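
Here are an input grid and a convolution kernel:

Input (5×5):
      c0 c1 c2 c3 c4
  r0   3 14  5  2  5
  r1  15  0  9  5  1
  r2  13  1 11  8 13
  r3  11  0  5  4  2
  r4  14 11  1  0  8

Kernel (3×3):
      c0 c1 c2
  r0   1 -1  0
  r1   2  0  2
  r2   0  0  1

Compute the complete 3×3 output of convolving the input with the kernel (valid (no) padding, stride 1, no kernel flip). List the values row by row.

48 27 36
68 13 54
45 -2 25

Output[0,0]: The receptive field on the input at this output position is [3 14 5 / 15 0 9 / 13 1 11]. Elementwise product with the kernel and sum: 3·1 + 14·-1 + 15·2 + 9·2 + 11·1.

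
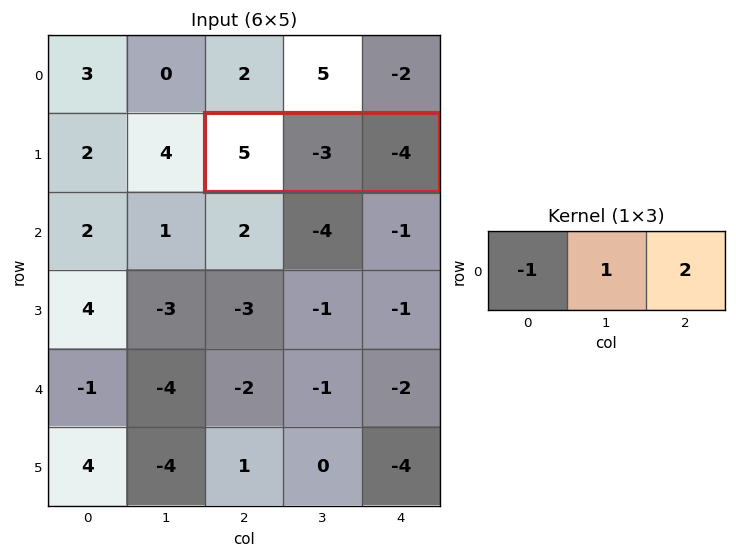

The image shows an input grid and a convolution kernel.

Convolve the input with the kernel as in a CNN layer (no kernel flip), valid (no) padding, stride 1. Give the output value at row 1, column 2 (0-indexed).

-16

The receptive field on the input at this output position is [5 -3 -4]. Elementwise product with the kernel and sum: 5·-1 + -3·1 + -4·2.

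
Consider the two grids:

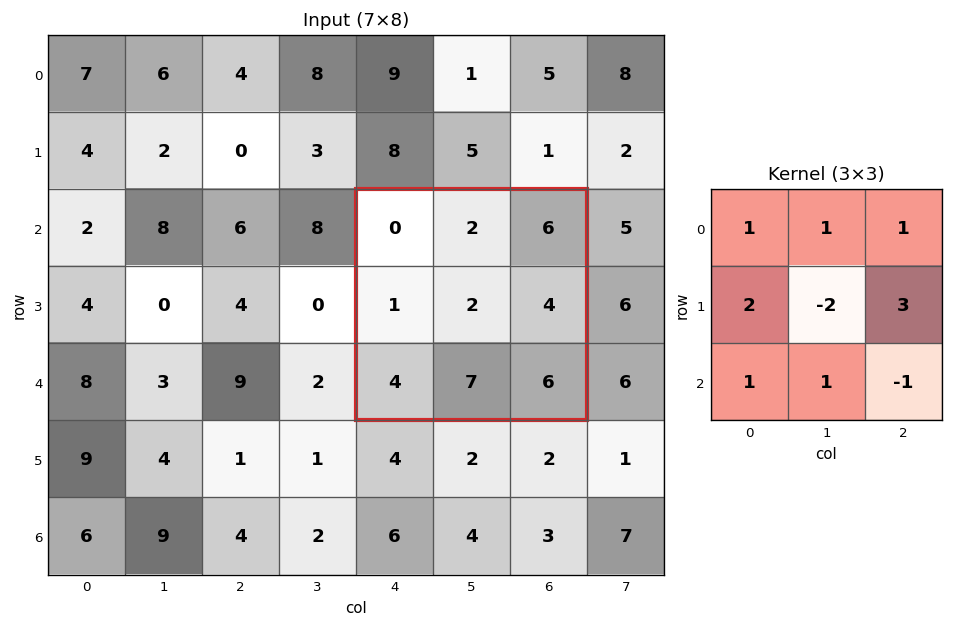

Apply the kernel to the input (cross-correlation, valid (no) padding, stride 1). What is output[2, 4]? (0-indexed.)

23

The receptive field on the input at this output position is [0 2 6 / 1 2 4 / 4 7 6]. Elementwise product with the kernel and sum: 0·1 + 2·1 + 6·1 + 1·2 + 2·-2 + 4·3 + 4·1 + 7·1 + 6·-1.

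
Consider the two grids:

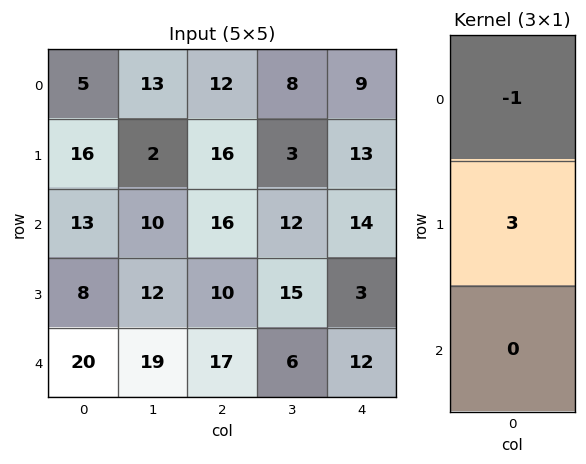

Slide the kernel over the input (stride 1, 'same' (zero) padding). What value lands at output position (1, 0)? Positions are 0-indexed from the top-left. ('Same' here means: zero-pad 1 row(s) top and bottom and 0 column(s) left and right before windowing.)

43

The receptive field on the zero-padded input at this output position is [5 / 16 / 13]. Elementwise product with the kernel and sum: 5·-1 + 16·3.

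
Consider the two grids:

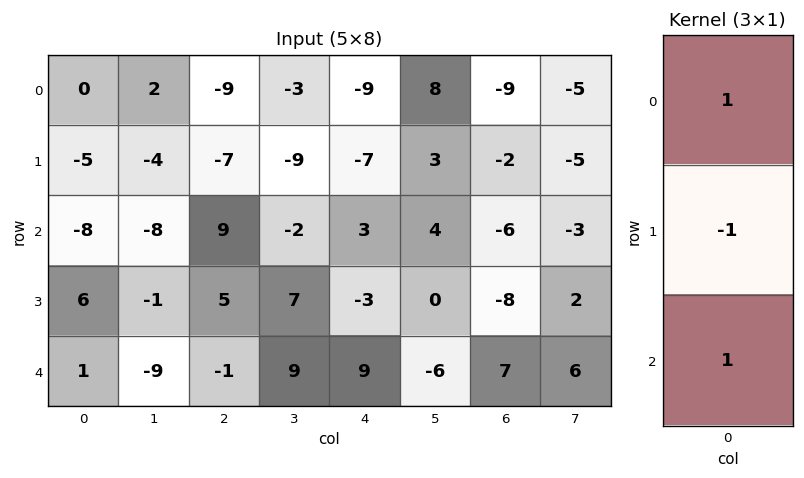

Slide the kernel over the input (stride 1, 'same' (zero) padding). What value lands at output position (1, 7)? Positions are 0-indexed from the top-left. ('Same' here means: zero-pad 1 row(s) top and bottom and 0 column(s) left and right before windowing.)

The receptive field on the zero-padded input at this output position is [-5 / -5 / -3]. Elementwise product with the kernel and sum: -5·1 + -5·-1 + -3·1.

-3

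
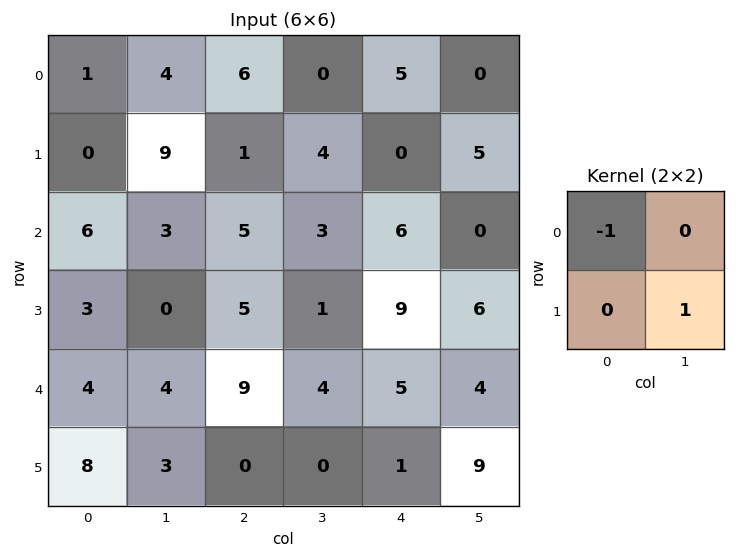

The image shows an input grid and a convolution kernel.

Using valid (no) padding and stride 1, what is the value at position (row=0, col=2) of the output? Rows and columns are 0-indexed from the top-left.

-2

The receptive field on the input at this output position is [6 0 / 1 4]. Elementwise product with the kernel and sum: 6·-1 + 4·1.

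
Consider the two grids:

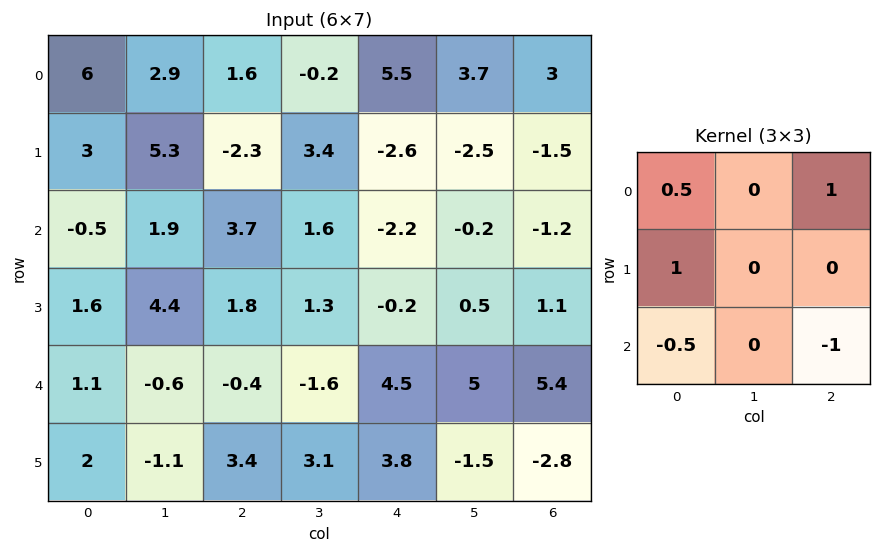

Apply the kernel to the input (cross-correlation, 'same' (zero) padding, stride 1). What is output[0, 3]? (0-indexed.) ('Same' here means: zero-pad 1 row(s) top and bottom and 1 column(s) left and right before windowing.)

5.35

The receptive field on the zero-padded input at this output position is [0 0 0 / 1.6 -0.2 5.5 / -2.3 3.4 -2.6]. Elementwise product with the kernel and sum: 0·0.5 + 0·1 + 1.6·1 + -2.3·-0.5 + -2.6·-1.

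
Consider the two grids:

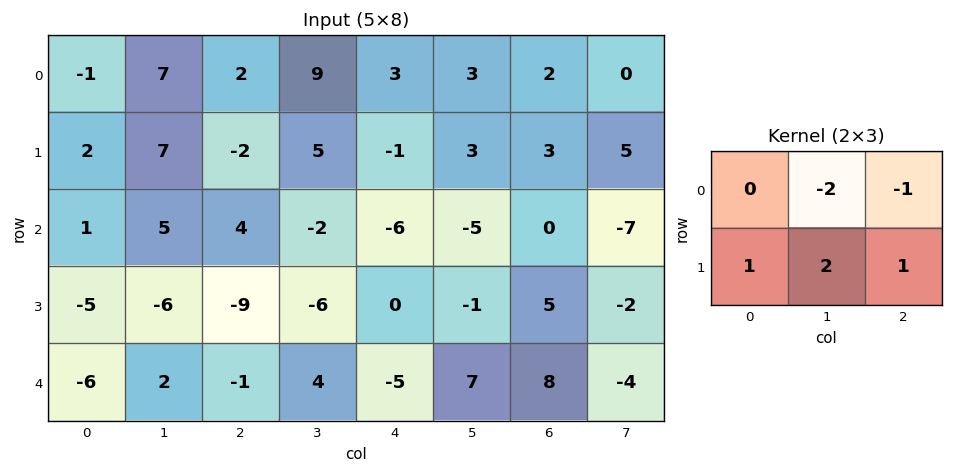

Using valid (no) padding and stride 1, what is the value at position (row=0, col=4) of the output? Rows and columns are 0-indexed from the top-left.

0

The receptive field on the input at this output position is [3 3 2 / -1 3 3]. Elementwise product with the kernel and sum: 3·-2 + 2·-1 + -1·1 + 3·2 + 3·1.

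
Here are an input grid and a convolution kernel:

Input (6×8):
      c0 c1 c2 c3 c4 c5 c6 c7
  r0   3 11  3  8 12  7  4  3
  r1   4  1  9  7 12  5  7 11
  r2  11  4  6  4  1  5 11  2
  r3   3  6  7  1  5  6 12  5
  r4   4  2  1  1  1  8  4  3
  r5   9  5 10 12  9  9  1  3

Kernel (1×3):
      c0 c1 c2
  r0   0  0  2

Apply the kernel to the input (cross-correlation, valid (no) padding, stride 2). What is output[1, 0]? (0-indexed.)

The receptive field on the input at this output position is [11 4 6]. Elementwise product with the kernel and sum: 6·2.

12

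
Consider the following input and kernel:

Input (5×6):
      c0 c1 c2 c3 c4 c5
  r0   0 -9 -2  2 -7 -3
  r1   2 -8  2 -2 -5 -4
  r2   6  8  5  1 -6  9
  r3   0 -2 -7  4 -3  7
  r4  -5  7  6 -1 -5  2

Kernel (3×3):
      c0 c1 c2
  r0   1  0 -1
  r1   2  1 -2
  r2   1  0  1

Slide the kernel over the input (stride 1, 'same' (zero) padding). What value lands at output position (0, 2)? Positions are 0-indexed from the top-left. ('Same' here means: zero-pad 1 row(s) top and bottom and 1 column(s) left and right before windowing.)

-34

The receptive field on the zero-padded input at this output position is [0 0 0 / -9 -2 2 / -8 2 -2]. Elementwise product with the kernel and sum: 0·1 + 0·-1 + -9·2 + -2·1 + 2·-2 + -8·1 + -2·1.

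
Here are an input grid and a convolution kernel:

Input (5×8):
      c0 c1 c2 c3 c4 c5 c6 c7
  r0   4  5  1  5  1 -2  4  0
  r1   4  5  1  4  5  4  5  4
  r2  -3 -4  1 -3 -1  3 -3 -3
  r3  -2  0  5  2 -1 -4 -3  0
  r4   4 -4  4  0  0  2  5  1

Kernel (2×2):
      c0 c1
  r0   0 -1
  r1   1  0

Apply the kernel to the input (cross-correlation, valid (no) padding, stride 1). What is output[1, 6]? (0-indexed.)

The receptive field on the input at this output position is [5 4 / -3 -3]. Elementwise product with the kernel and sum: 4·-1 + -3·1.

-7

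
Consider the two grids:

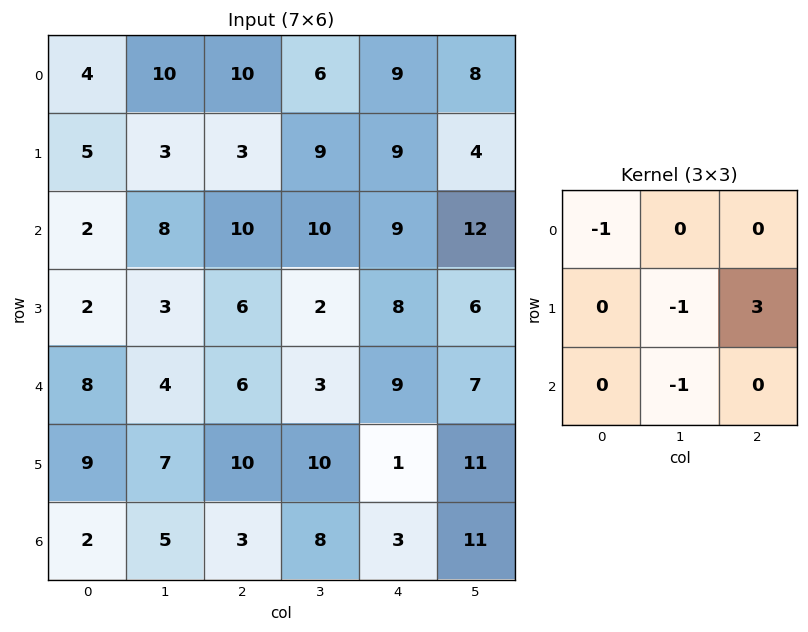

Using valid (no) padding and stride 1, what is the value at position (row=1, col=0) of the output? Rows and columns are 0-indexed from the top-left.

The receptive field on the input at this output position is [5 3 3 / 2 8 10 / 2 3 6]. Elementwise product with the kernel and sum: 5·-1 + 8·-1 + 10·3 + 3·-1.

14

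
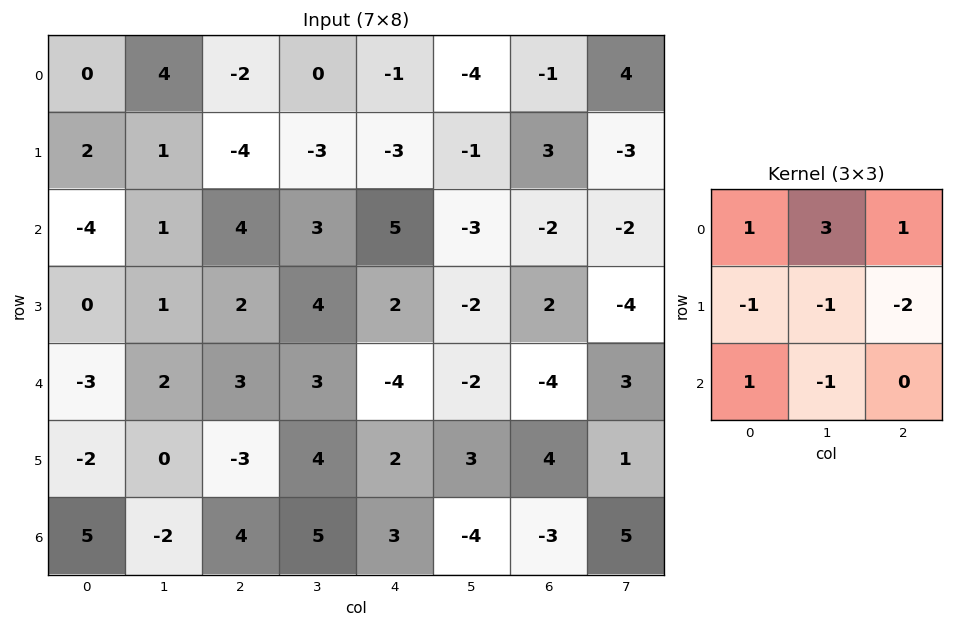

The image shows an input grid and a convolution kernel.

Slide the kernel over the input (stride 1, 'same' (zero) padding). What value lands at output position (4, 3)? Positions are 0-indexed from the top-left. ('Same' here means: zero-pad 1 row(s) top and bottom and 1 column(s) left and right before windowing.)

The receptive field on the zero-padded input at this output position is [2 4 2 / 3 3 -4 / -3 4 2]. Elementwise product with the kernel and sum: 2·1 + 4·3 + 2·1 + 3·-1 + 3·-1 + -4·-2 + -3·1 + 4·-1.

11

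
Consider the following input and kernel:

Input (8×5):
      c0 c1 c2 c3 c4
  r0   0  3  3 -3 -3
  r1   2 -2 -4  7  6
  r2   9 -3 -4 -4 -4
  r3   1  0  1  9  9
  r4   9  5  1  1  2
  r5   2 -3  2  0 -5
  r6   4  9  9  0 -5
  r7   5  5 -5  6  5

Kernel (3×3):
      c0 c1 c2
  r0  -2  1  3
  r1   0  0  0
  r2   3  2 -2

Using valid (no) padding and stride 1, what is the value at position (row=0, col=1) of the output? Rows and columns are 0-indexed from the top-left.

-21

The receptive field on the input at this output position is [3 3 -3 / -2 -4 7 / -3 -4 -4]. Elementwise product with the kernel and sum: 3·-2 + 3·1 + -3·3 + -3·3 + -4·2 + -4·-2.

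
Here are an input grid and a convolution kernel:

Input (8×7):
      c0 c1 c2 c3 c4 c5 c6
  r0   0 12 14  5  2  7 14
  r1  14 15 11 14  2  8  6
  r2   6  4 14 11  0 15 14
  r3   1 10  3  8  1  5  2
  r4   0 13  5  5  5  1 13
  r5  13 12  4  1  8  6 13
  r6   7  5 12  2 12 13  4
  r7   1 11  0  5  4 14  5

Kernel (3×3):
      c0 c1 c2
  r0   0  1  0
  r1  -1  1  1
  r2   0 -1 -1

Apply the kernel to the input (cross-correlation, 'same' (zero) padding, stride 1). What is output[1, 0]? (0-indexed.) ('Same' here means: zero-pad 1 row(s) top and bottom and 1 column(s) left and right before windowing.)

19

The receptive field on the zero-padded input at this output position is [0 0 12 / 0 14 15 / 0 6 4]. Elementwise product with the kernel and sum: 0·1 + 0·-1 + 14·1 + 15·1 + 6·-1 + 4·-1.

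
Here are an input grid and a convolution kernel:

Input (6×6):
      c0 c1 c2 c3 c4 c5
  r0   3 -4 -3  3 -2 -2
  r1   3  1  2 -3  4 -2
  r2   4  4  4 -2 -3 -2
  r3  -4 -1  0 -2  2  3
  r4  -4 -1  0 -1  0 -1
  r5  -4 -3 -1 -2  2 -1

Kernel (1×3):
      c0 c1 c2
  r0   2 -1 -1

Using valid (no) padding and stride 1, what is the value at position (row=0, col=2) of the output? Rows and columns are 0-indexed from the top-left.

The receptive field on the input at this output position is [-3 3 -2]. Elementwise product with the kernel and sum: -3·2 + 3·-1 + -2·-1.

-7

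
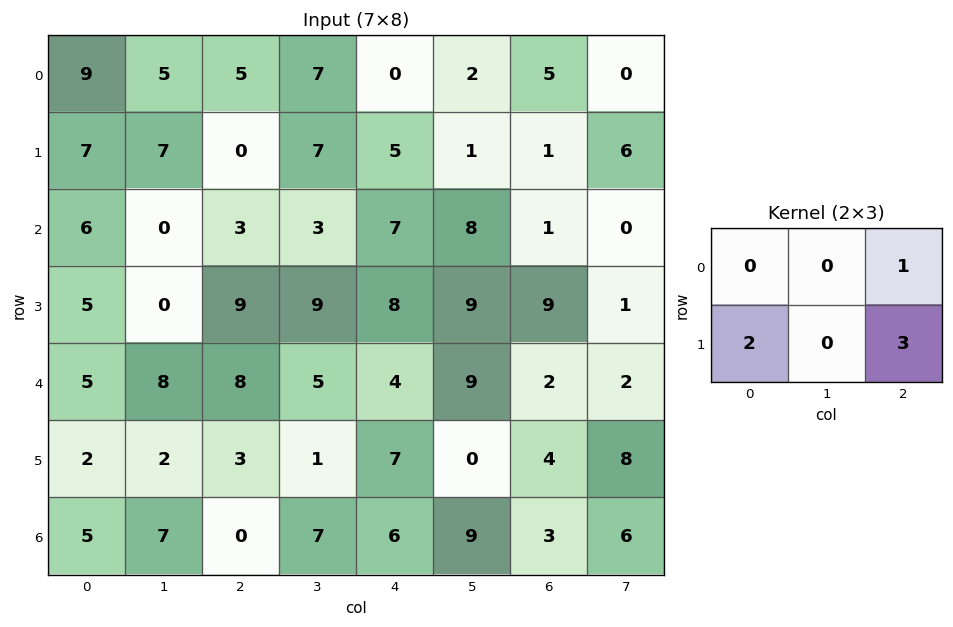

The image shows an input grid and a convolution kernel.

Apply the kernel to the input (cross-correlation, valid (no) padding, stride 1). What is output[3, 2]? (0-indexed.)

The receptive field on the input at this output position is [9 9 8 / 8 5 4]. Elementwise product with the kernel and sum: 8·1 + 8·2 + 4·3.

36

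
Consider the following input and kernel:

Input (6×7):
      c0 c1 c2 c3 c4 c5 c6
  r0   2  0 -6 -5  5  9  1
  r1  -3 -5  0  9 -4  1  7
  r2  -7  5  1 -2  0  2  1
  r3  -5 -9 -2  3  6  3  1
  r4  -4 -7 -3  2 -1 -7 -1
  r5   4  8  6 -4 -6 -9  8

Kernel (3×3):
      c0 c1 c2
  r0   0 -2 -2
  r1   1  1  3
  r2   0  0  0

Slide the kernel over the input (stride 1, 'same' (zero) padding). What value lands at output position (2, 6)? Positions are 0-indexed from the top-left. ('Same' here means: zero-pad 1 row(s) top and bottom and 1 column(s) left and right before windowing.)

The receptive field on the zero-padded input at this output position is [1 7 0 / 2 1 0 / 3 1 0]. Elementwise product with the kernel and sum: 7·-2 + 0·-2 + 2·1 + 1·1 + 0·3.

-11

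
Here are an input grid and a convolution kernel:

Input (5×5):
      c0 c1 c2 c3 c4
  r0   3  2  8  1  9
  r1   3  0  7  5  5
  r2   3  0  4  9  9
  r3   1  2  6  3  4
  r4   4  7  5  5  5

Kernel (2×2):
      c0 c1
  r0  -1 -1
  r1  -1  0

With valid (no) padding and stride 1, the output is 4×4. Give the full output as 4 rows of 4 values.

Output[0,0]: The receptive field on the input at this output position is [3 2 / 3 0]. Elementwise product with the kernel and sum: 3·-1 + 2·-1 + 3·-1.
Output[0,1]: The receptive field on the input at this output position is [2 8 / 0 7]. Elementwise product with the kernel and sum: 2·-1 + 8·-1 + 0·-1.

-8 -10 -16 -15
-6 -7 -16 -19
-4 -6 -19 -21
-7 -15 -14 -12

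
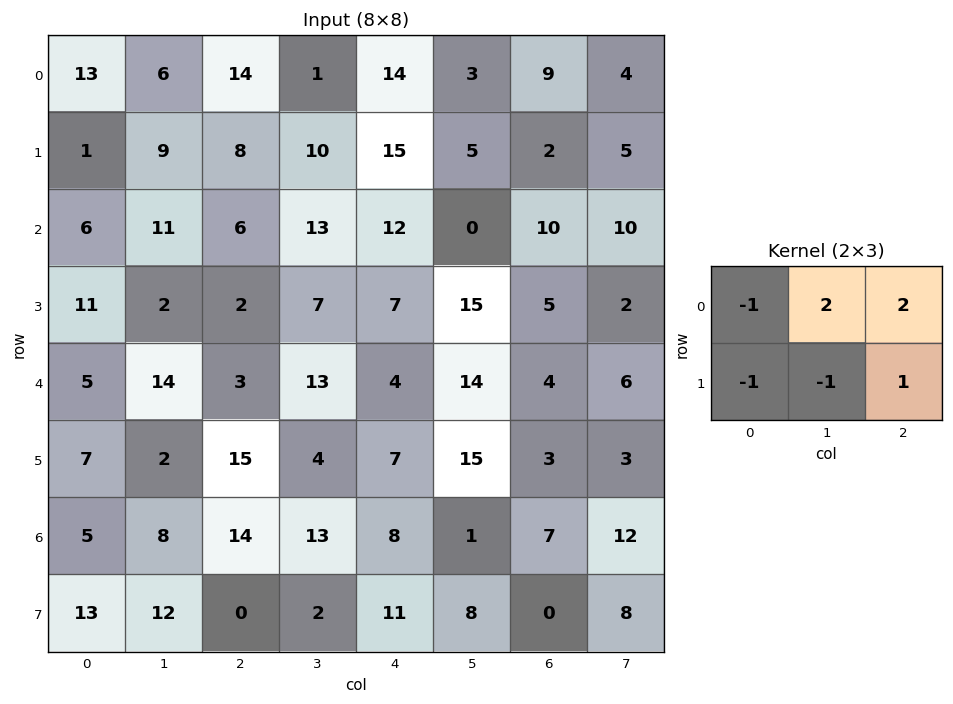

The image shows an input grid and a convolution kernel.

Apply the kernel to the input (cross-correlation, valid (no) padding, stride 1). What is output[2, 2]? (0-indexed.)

42

The receptive field on the input at this output position is [6 13 12 / 2 7 7]. Elementwise product with the kernel and sum: 6·-1 + 13·2 + 12·2 + 2·-1 + 7·-1 + 7·1.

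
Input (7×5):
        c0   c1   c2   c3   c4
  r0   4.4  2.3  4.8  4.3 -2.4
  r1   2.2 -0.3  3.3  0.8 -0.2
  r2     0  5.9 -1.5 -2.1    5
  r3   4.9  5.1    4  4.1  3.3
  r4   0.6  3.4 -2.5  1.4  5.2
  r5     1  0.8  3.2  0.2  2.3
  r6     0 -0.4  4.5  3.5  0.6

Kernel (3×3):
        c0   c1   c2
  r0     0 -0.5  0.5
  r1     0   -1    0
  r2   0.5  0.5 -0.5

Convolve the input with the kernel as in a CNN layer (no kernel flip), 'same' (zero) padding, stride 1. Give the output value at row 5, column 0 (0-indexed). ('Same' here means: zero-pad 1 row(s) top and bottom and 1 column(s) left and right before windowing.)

The receptive field on the zero-padded input at this output position is [0 0.6 3.4 / 0 1 0.8 / 0 0 -0.4]. Elementwise product with the kernel and sum: 0.6·-0.5 + 3.4·0.5 + 1·-1 + 0·0.5 + 0·0.5 + -0.4·-0.5.

0.6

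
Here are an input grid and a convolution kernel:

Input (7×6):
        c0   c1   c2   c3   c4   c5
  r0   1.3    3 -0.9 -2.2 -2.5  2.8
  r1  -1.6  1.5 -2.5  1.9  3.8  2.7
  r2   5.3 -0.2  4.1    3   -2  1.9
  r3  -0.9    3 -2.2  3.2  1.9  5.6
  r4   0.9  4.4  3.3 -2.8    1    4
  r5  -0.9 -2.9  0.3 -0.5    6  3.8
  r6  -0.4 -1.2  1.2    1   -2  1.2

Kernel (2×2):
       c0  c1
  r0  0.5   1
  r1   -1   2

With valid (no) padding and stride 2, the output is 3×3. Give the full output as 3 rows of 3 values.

8.25 3.65 3.15
9.35 13.65 10.2
-0.05 -2.45 6.1

Output[0,0]: The receptive field on the input at this output position is [1.3 3 / -1.6 1.5]. Elementwise product with the kernel and sum: 1.3·0.5 + 3·1 + -1.6·-1 + 1.5·2.
Output[0,1]: The receptive field on the input at this output position is [-0.9 -2.2 / -2.5 1.9]. Elementwise product with the kernel and sum: -0.9·0.5 + -2.2·1 + -2.5·-1 + 1.9·2.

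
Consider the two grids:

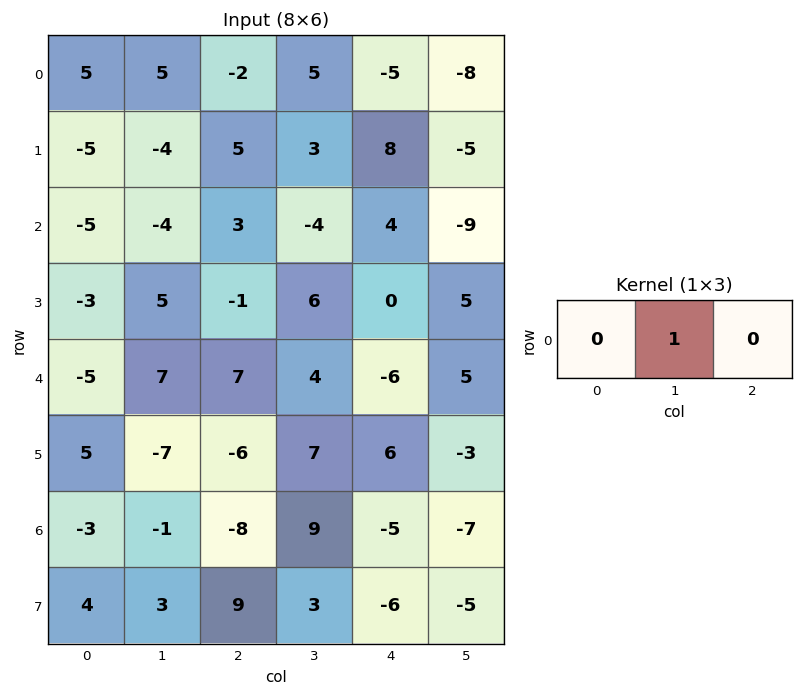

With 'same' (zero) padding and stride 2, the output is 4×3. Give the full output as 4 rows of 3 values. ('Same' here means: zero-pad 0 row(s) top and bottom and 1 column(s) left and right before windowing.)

Output[0,0]: The receptive field on the zero-padded input at this output position is [0 5 5]. Elementwise product with the kernel and sum: 5·1.
Output[0,1]: The receptive field on the zero-padded input at this output position is [5 -2 5]. Elementwise product with the kernel and sum: -2·1.

5 -2 -5
-5 3 4
-5 7 -6
-3 -8 -5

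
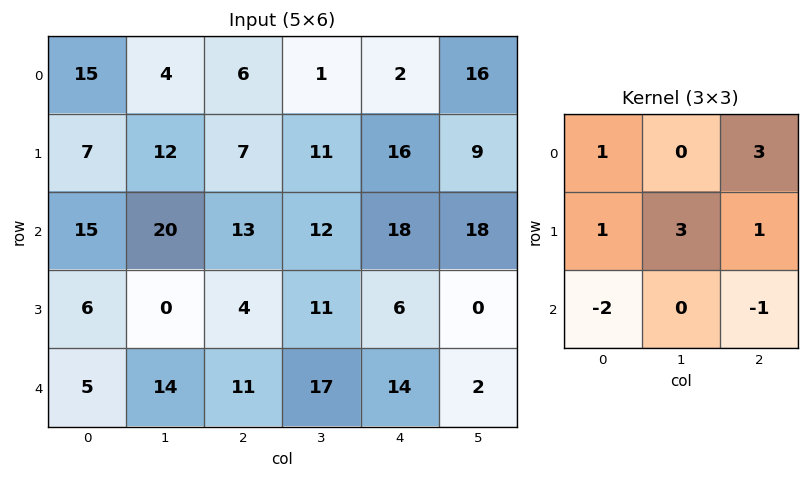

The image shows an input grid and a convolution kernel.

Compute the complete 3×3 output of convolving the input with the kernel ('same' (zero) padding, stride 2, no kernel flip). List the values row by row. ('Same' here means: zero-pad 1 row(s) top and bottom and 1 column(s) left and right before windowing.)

Output[0,0]: The receptive field on the zero-padded input at this output position is [0 0 0 / 0 15 4 / 0 7 12]. Elementwise product with the kernel and sum: 0·1 + 0·3 + 0·1 + 15·3 + 4·1 + 0·-2 + 12·-1.

37 -12 -8
101 105 100
29 97 72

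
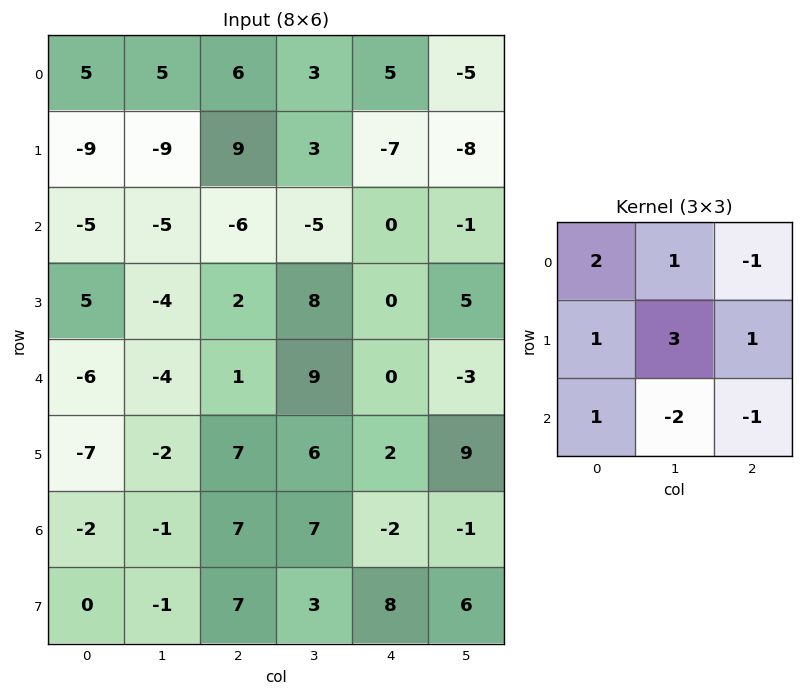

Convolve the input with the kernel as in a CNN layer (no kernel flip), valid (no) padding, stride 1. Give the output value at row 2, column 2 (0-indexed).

-8

The receptive field on the input at this output position is [-6 -5 0 / 2 8 0 / 1 9 0]. Elementwise product with the kernel and sum: -6·2 + -5·1 + 0·-1 + 2·1 + 8·3 + 0·1 + 1·1 + 9·-2 + 0·-1.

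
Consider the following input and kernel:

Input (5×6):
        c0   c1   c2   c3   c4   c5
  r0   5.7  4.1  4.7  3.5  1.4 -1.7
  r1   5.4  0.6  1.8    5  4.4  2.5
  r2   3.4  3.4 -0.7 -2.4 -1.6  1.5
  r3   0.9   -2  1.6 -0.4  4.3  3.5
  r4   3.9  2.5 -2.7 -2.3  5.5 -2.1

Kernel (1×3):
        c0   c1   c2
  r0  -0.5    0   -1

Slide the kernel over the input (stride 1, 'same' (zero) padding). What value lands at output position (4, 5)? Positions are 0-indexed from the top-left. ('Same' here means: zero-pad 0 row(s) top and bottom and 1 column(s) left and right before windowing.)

-2.75

The receptive field on the zero-padded input at this output position is [5.5 -2.1 0]. Elementwise product with the kernel and sum: 5.5·-0.5 + 0·-1.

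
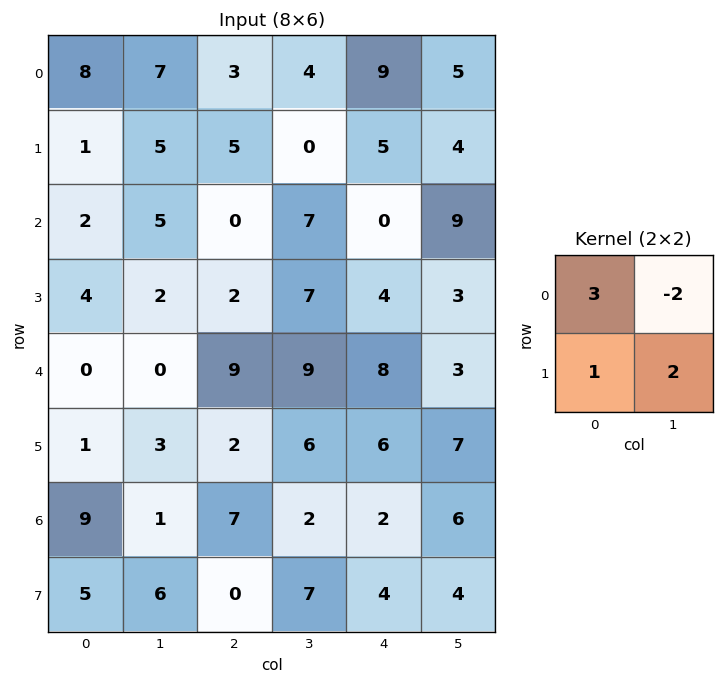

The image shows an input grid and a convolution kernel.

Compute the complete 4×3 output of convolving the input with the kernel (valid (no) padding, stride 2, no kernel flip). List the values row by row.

21 6 30
4 2 -8
7 23 38
42 31 6

Output[0,0]: The receptive field on the input at this output position is [8 7 / 1 5]. Elementwise product with the kernel and sum: 8·3 + 7·-2 + 1·1 + 5·2.
Output[0,1]: The receptive field on the input at this output position is [3 4 / 5 0]. Elementwise product with the kernel and sum: 3·3 + 4·-2 + 5·1 + 0·2.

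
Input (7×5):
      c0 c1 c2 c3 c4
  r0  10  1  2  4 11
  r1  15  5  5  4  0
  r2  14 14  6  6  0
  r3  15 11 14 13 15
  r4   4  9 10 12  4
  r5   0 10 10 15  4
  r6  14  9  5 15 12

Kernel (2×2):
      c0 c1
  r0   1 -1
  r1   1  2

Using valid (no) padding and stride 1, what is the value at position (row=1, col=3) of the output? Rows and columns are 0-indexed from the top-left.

10

The receptive field on the input at this output position is [4 0 / 6 0]. Elementwise product with the kernel and sum: 4·1 + 0·-1 + 6·1 + 0·2.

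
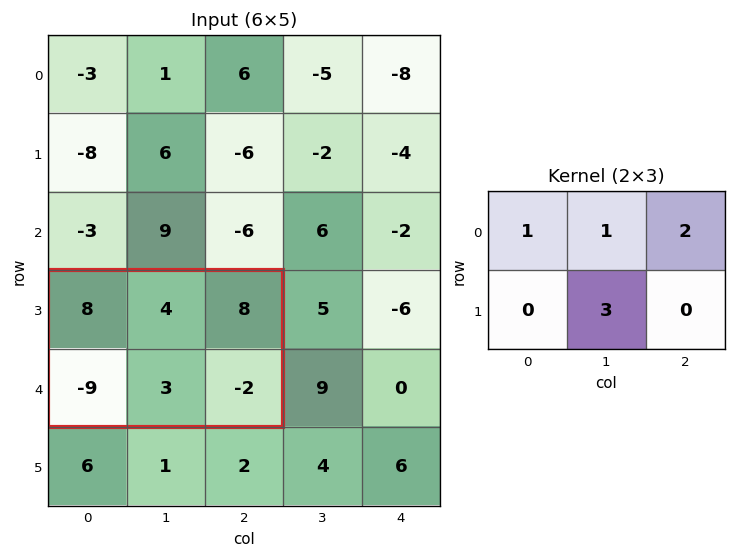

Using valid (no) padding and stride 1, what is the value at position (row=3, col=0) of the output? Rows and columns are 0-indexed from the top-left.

37

The receptive field on the input at this output position is [8 4 8 / -9 3 -2]. Elementwise product with the kernel and sum: 8·1 + 4·1 + 8·2 + 3·3.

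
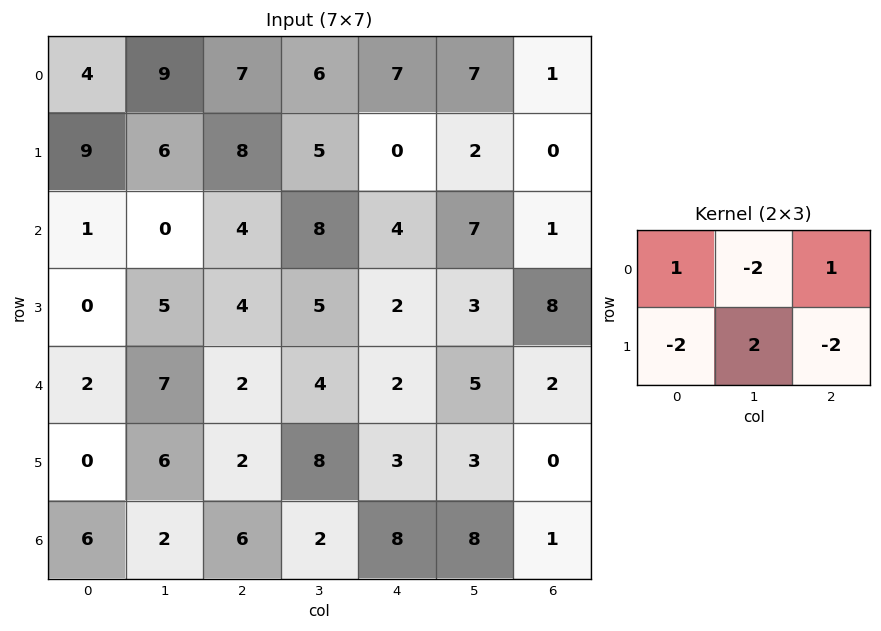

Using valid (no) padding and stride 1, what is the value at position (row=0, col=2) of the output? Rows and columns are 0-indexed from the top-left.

-4

The receptive field on the input at this output position is [7 6 7 / 8 5 0]. Elementwise product with the kernel and sum: 7·1 + 6·-2 + 7·1 + 8·-2 + 5·2 + 0·-2.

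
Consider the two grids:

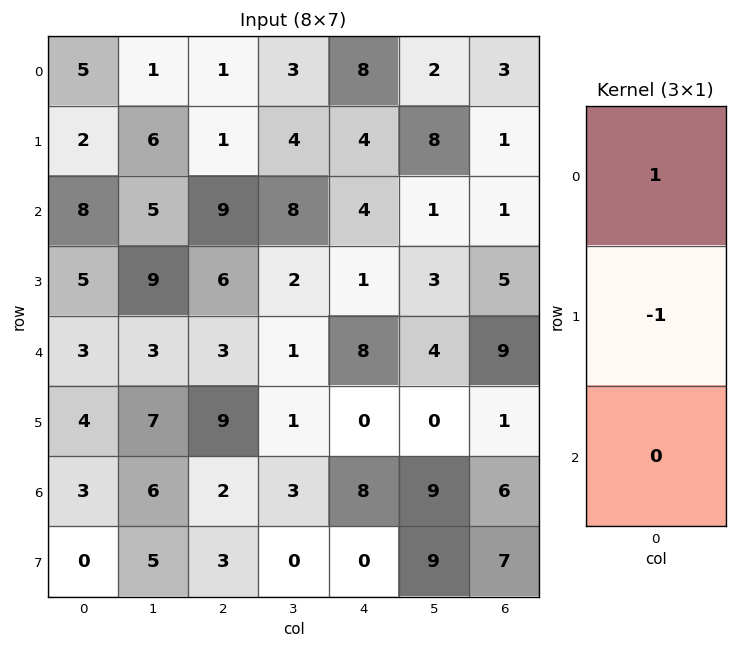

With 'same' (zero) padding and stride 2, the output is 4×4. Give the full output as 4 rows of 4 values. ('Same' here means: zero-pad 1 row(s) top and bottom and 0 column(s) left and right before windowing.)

-5 -1 -8 -3
-6 -8 0 0
2 3 -7 -4
1 7 -8 -5

Output[0,0]: The receptive field on the zero-padded input at this output position is [0 / 5 / 2]. Elementwise product with the kernel and sum: 0·1 + 5·-1.
Output[0,1]: The receptive field on the zero-padded input at this output position is [0 / 1 / 1]. Elementwise product with the kernel and sum: 0·1 + 1·-1.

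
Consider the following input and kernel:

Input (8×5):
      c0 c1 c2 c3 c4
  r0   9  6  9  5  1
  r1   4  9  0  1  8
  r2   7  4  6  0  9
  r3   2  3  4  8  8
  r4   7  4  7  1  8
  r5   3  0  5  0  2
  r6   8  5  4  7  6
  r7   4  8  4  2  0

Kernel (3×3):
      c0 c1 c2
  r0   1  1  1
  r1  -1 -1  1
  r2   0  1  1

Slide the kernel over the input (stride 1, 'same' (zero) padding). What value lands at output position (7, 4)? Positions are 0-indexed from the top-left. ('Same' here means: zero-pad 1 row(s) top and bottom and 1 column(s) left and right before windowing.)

11

The receptive field on the zero-padded input at this output position is [7 6 0 / 2 0 0 / 0 0 0]. Elementwise product with the kernel and sum: 7·1 + 6·1 + 0·1 + 2·-1 + 0·-1 + 0·1 + 0·1 + 0·1.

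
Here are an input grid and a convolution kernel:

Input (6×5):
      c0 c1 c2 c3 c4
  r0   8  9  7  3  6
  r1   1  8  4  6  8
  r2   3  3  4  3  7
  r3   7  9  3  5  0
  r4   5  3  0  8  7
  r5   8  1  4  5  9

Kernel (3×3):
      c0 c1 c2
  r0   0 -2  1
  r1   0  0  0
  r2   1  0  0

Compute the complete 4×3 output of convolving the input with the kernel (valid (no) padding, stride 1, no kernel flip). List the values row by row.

Output[0,0]: The receptive field on the input at this output position is [8 9 7 / 1 8 4 / 3 3 4]. Elementwise product with the kernel and sum: 9·-2 + 7·1 + 3·1.

-8 -8 4
-5 7 -1
3 -2 1
-7 0 -6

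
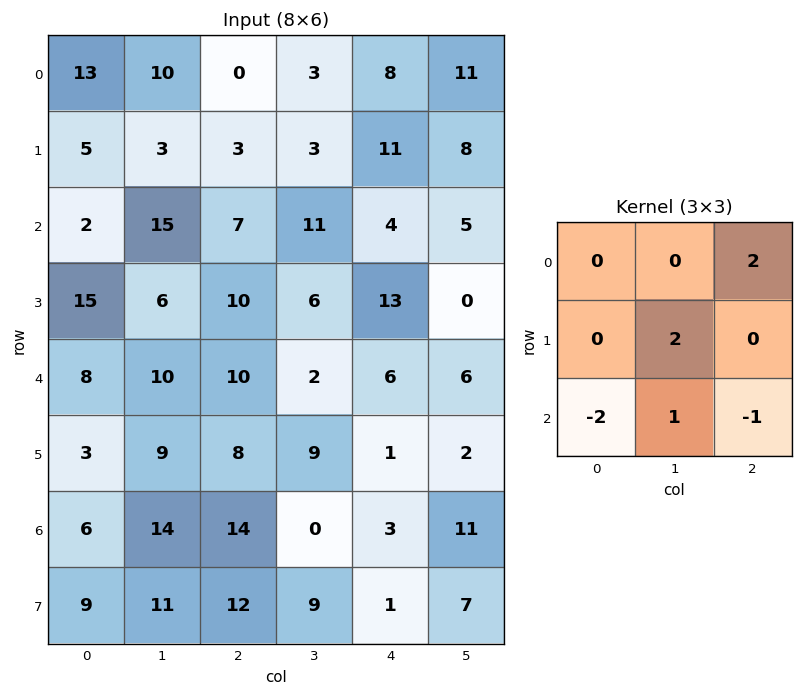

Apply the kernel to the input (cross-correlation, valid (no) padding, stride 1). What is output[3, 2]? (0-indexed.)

22

The receptive field on the input at this output position is [10 6 13 / 10 2 6 / 8 9 1]. Elementwise product with the kernel and sum: 13·2 + 2·2 + 8·-2 + 9·1 + 1·-1.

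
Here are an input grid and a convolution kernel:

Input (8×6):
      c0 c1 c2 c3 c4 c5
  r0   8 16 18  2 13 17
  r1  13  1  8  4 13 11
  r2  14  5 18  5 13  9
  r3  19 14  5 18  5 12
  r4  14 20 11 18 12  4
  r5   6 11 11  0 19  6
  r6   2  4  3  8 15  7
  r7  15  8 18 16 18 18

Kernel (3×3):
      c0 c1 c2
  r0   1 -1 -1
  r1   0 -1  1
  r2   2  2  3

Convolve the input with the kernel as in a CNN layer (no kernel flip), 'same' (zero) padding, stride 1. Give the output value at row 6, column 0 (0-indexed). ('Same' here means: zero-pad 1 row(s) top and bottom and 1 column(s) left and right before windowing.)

39

The receptive field on the zero-padded input at this output position is [0 6 11 / 0 2 4 / 0 15 8]. Elementwise product with the kernel and sum: 0·1 + 6·-1 + 11·-1 + 2·-1 + 4·1 + 0·2 + 15·2 + 8·3.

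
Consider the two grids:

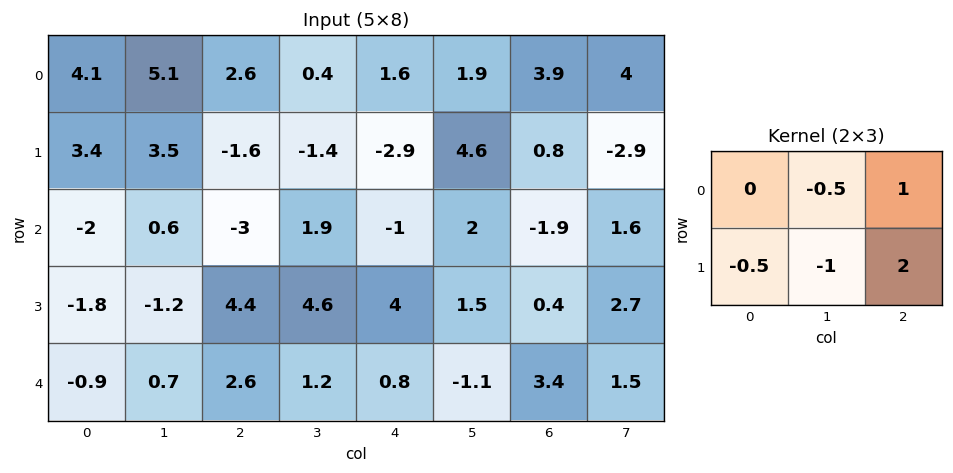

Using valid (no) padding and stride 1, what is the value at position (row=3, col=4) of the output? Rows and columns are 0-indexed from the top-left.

7.15

The receptive field on the input at this output position is [4 1.5 0.4 / 0.8 -1.1 3.4]. Elementwise product with the kernel and sum: 1.5·-0.5 + 0.4·1 + 0.8·-0.5 + -1.1·-1 + 3.4·2.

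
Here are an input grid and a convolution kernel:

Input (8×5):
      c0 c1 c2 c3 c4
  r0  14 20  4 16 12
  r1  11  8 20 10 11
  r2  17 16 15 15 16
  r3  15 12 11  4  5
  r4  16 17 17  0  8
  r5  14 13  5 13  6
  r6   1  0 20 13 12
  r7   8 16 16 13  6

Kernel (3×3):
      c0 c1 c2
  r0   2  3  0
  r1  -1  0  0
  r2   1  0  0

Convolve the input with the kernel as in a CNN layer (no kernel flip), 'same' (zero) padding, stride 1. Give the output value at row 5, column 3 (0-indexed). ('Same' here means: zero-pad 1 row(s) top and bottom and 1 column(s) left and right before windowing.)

49

The receptive field on the zero-padded input at this output position is [17 0 8 / 5 13 6 / 20 13 12]. Elementwise product with the kernel and sum: 17·2 + 0·3 + 5·-1 + 20·1.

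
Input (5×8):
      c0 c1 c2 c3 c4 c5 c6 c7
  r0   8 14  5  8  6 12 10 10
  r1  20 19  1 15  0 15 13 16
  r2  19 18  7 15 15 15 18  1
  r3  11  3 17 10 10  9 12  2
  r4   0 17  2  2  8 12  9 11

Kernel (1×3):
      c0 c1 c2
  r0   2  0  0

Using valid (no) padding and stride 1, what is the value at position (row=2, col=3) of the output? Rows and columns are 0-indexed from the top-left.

30

The receptive field on the input at this output position is [15 15 15]. Elementwise product with the kernel and sum: 15·2.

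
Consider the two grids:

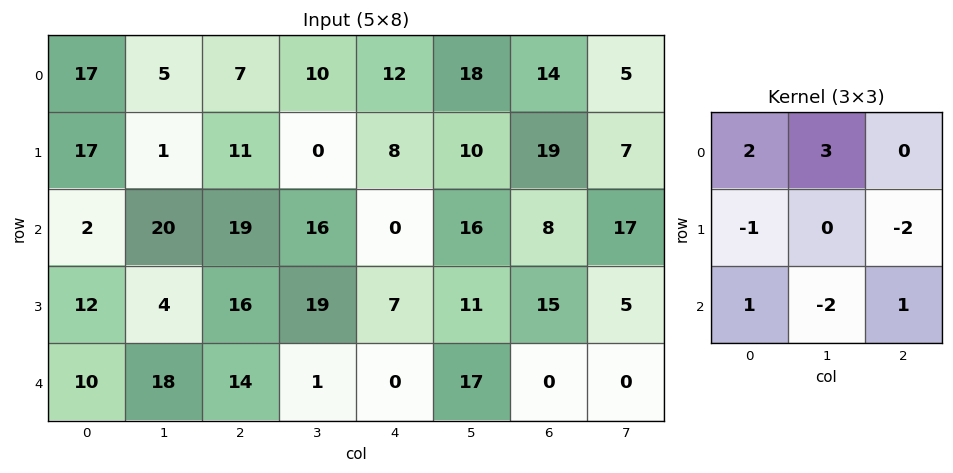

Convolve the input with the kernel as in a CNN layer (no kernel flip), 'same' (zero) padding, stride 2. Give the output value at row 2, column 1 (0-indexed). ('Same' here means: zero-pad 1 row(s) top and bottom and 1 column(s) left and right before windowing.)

36

The receptive field on the zero-padded input at this output position is [4 16 19 / 18 14 1 / 0 0 0]. Elementwise product with the kernel and sum: 4·2 + 16·3 + 18·-1 + 1·-2 + 0·1 + 0·-2 + 0·1.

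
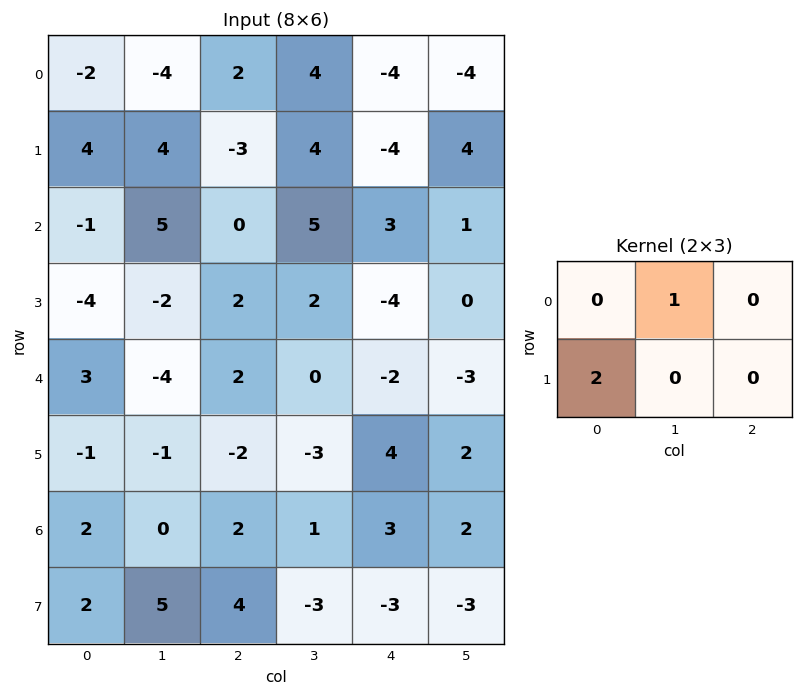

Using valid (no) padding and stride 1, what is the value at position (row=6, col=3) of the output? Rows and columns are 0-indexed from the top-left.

-3

The receptive field on the input at this output position is [1 3 2 / -3 -3 -3]. Elementwise product with the kernel and sum: 3·1 + -3·2.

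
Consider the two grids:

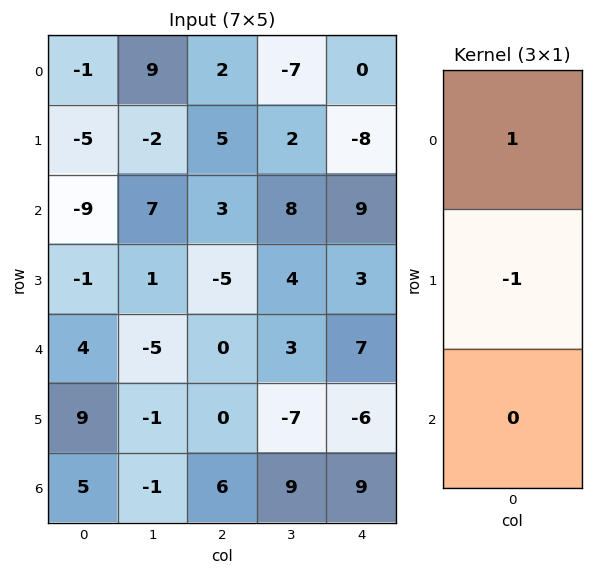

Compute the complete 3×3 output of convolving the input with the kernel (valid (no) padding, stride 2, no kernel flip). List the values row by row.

Output[0,0]: The receptive field on the input at this output position is [-1 / -5 / -9]. Elementwise product with the kernel and sum: -1·1 + -5·-1.

4 -3 8
-8 8 6
-5 0 13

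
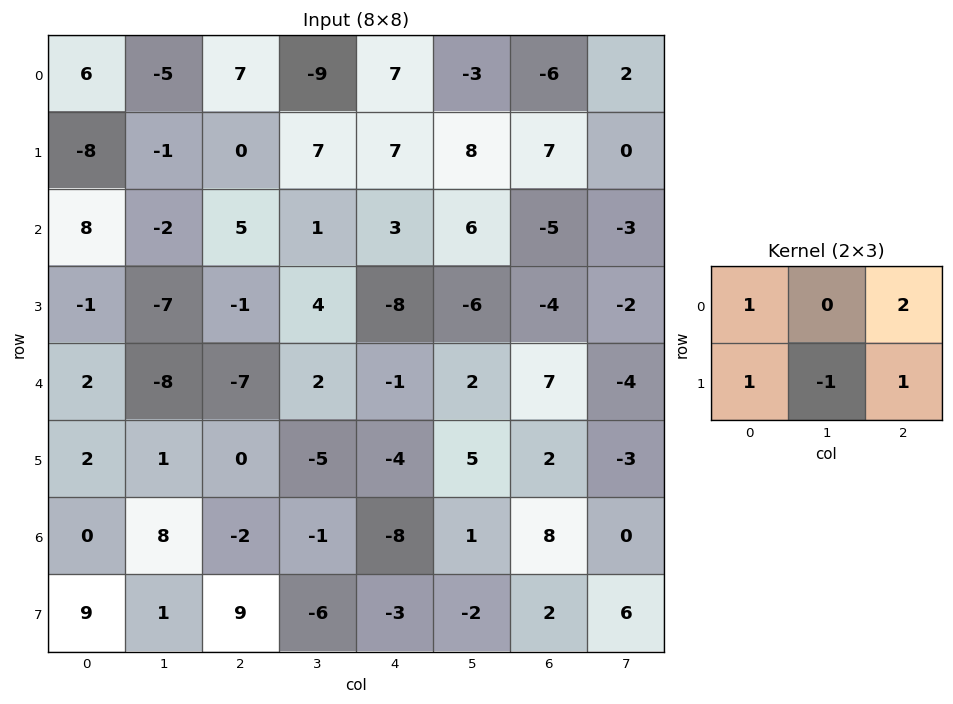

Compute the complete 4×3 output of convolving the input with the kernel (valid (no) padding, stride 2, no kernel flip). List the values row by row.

13 21 1
23 -2 -13
-11 -8 6
13 -6 9

Output[0,0]: The receptive field on the input at this output position is [6 -5 7 / -8 -1 0]. Elementwise product with the kernel and sum: 6·1 + 7·2 + -8·1 + -1·-1 + 0·1.
Output[0,1]: The receptive field on the input at this output position is [7 -9 7 / 0 7 7]. Elementwise product with the kernel and sum: 7·1 + 7·2 + 0·1 + 7·-1 + 7·1.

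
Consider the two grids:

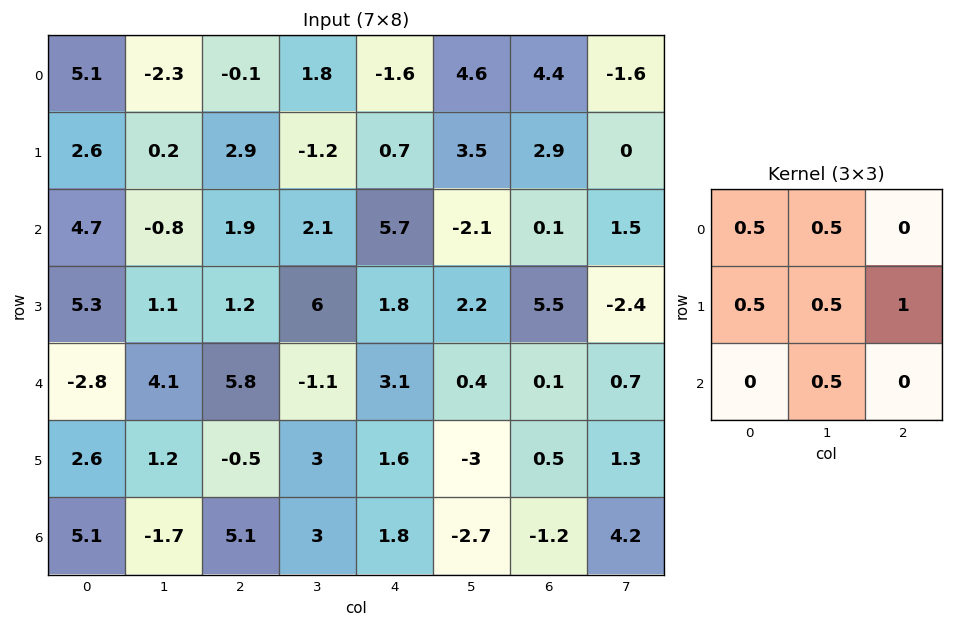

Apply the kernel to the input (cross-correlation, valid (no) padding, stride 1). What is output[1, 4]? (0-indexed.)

The receptive field on the input at this output position is [0.7 3.5 2.9 / 5.7 -2.1 0.1 / 1.8 2.2 5.5]. Elementwise product with the kernel and sum: 0.7·0.5 + 3.5·0.5 + 5.7·0.5 + -2.1·0.5 + 0.1·1 + 2.2·0.5.

5.1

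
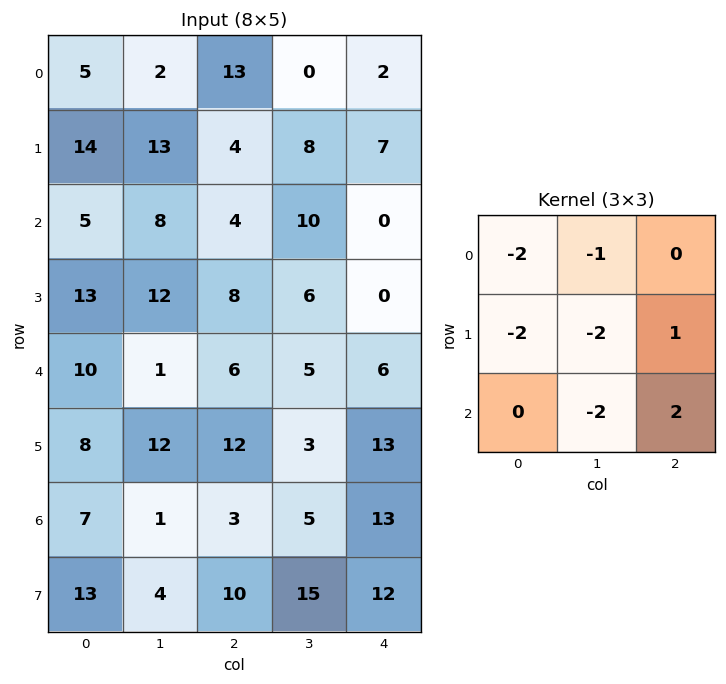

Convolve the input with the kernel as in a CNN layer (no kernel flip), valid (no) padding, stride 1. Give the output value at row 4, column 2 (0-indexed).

-18

The receptive field on the input at this output position is [6 5 6 / 12 3 13 / 3 5 13]. Elementwise product with the kernel and sum: 6·-2 + 5·-1 + 12·-2 + 3·-2 + 13·1 + 5·-2 + 13·2.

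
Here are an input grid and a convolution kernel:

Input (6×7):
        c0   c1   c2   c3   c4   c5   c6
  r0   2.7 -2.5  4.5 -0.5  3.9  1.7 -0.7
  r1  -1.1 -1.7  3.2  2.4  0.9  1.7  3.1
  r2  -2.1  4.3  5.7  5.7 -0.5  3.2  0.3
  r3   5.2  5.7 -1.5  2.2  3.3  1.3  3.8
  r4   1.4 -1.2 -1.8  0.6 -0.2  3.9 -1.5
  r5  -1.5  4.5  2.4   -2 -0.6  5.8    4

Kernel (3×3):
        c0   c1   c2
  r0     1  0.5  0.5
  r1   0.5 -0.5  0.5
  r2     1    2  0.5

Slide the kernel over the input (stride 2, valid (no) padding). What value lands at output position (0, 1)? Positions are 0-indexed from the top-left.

23.9

The receptive field on the input at this output position is [4.5 -0.5 3.9 / 3.2 2.4 0.9 / 5.7 5.7 -0.5]. Elementwise product with the kernel and sum: 4.5·1 + -0.5·0.5 + 3.9·0.5 + 3.2·0.5 + 2.4·-0.5 + 0.9·0.5 + 5.7·1 + 5.7·2 + -0.5·0.5.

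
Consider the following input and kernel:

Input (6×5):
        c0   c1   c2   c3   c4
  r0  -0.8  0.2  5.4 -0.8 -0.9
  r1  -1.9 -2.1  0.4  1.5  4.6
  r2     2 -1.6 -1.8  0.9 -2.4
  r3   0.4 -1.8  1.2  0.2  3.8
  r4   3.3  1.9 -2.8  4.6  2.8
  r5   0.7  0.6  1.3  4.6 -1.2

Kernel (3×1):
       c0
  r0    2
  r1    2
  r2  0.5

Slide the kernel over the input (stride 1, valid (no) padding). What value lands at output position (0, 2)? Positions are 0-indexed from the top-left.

The receptive field on the input at this output position is [5.4 / 0.4 / -1.8]. Elementwise product with the kernel and sum: 5.4·2 + 0.4·2 + -1.8·0.5.

10.7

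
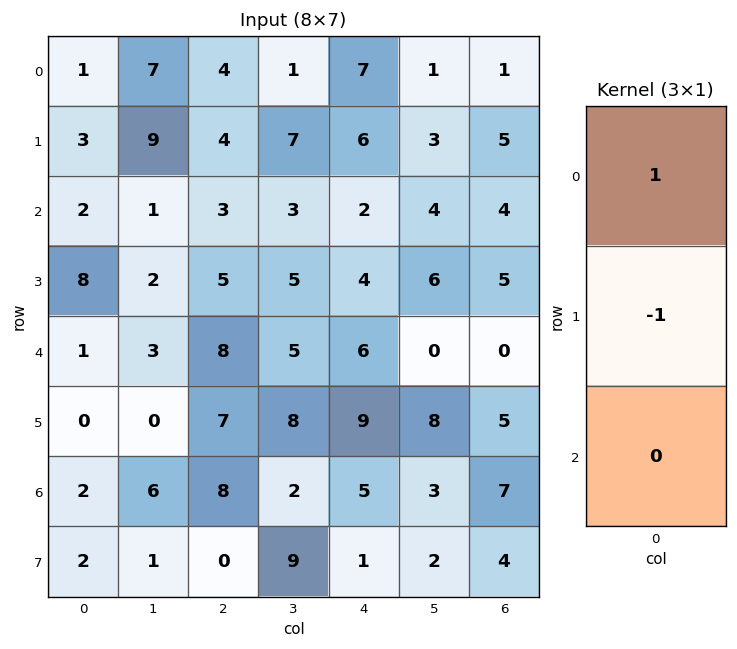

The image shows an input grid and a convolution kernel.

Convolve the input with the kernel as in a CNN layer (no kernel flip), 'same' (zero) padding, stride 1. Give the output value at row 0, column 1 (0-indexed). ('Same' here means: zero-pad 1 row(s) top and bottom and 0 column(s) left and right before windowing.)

The receptive field on the zero-padded input at this output position is [0 / 7 / 9]. Elementwise product with the kernel and sum: 0·1 + 7·-1.

-7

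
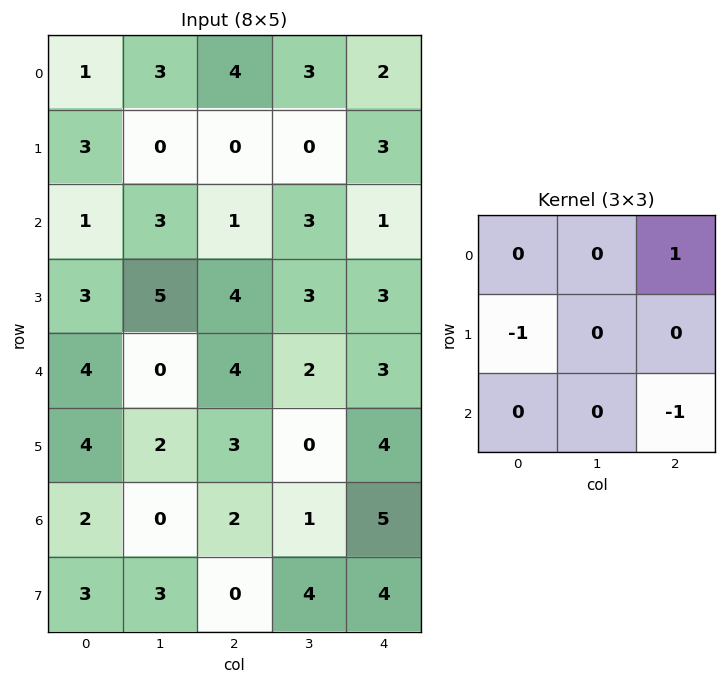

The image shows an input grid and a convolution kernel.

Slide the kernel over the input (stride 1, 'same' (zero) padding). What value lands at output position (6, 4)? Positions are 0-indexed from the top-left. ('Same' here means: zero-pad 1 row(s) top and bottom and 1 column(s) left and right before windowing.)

The receptive field on the zero-padded input at this output position is [0 4 0 / 1 5 0 / 4 4 0]. Elementwise product with the kernel and sum: 0·1 + 1·-1 + 0·-1.

-1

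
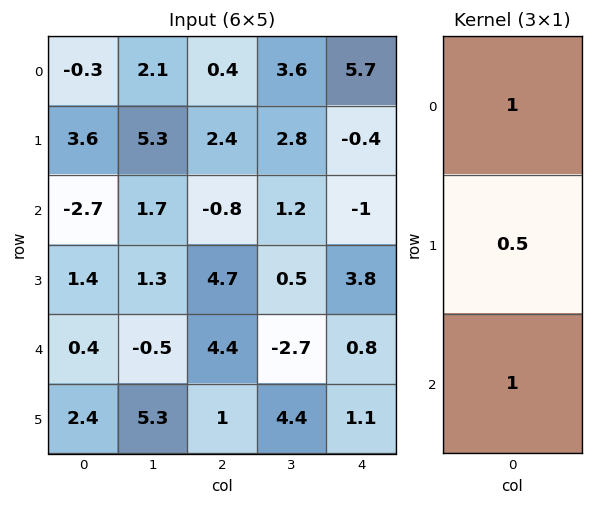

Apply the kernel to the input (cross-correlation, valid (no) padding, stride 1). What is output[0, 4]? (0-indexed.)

4.5

The receptive field on the input at this output position is [5.7 / -0.4 / -1]. Elementwise product with the kernel and sum: 5.7·1 + -0.4·0.5 + -1·1.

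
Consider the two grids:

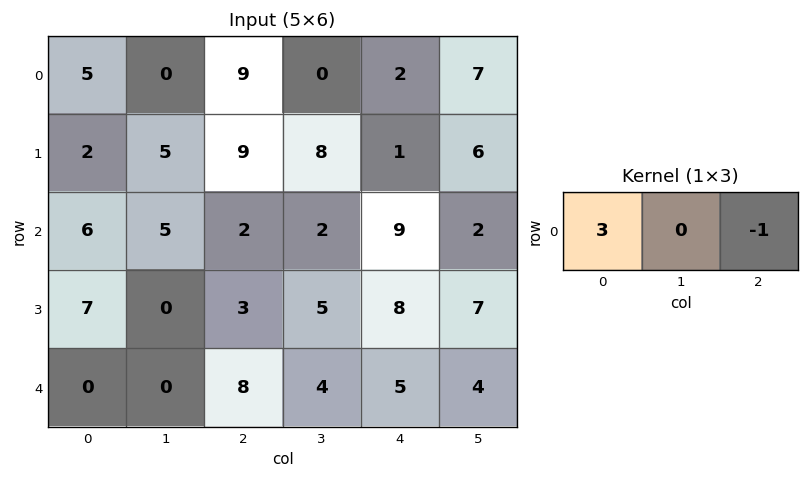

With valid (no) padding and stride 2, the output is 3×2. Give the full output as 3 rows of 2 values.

6 25
16 -3
-8 19

Output[0,0]: The receptive field on the input at this output position is [5 0 9]. Elementwise product with the kernel and sum: 5·3 + 9·-1.
Output[0,1]: The receptive field on the input at this output position is [9 0 2]. Elementwise product with the kernel and sum: 9·3 + 2·-1.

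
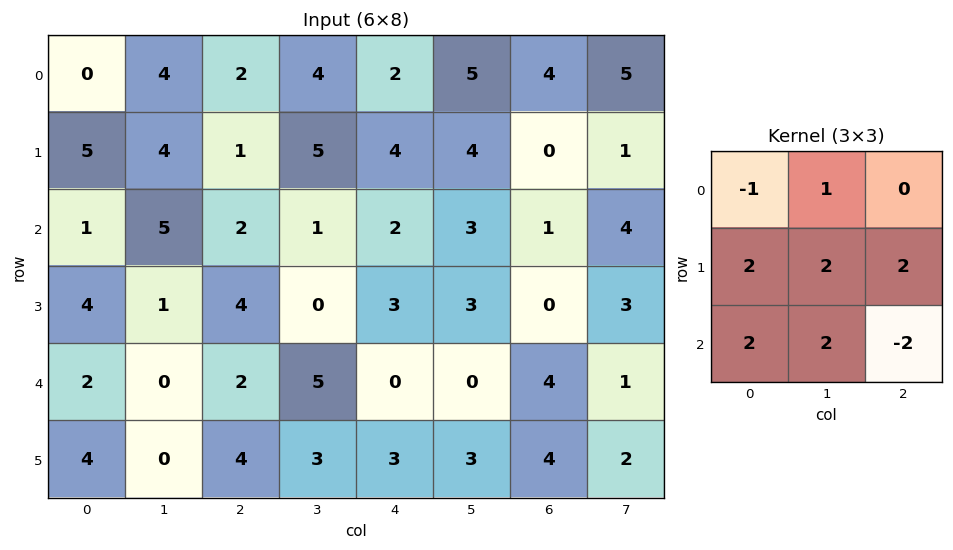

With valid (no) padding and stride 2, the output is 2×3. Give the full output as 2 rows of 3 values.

32 24 27
22 27 5

Output[0,0]: The receptive field on the input at this output position is [0 4 2 / 5 4 1 / 1 5 2]. Elementwise product with the kernel and sum: 0·-1 + 4·1 + 5·2 + 4·2 + 1·2 + 1·2 + 5·2 + 2·-2.
Output[0,1]: The receptive field on the input at this output position is [2 4 2 / 1 5 4 / 2 1 2]. Elementwise product with the kernel and sum: 2·-1 + 4·1 + 1·2 + 5·2 + 4·2 + 2·2 + 1·2 + 2·-2.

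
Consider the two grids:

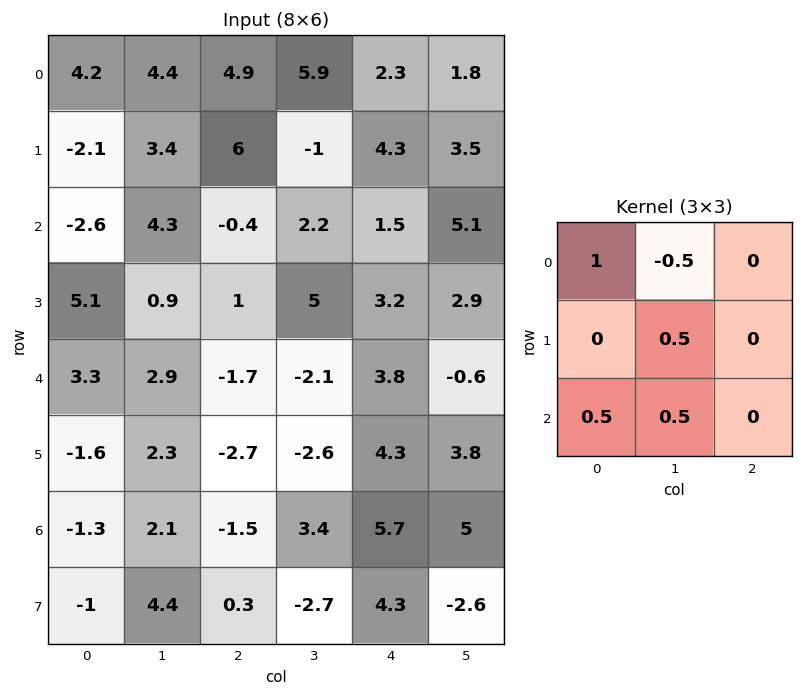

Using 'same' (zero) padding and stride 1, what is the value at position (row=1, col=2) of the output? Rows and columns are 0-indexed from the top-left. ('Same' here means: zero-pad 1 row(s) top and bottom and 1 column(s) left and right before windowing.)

6.9

The receptive field on the zero-padded input at this output position is [4.4 4.9 5.9 / 3.4 6 -1 / 4.3 -0.4 2.2]. Elementwise product with the kernel and sum: 4.4·1 + 4.9·-0.5 + 6·0.5 + 4.3·0.5 + -0.4·0.5.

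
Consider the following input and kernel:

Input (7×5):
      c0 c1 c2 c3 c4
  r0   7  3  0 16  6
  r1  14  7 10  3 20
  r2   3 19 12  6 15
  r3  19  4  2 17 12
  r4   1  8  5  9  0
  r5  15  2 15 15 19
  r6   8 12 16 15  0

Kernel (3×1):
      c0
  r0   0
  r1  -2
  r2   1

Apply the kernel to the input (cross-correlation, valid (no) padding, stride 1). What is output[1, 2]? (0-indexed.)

-22

The receptive field on the input at this output position is [10 / 12 / 2]. Elementwise product with the kernel and sum: 12·-2 + 2·1.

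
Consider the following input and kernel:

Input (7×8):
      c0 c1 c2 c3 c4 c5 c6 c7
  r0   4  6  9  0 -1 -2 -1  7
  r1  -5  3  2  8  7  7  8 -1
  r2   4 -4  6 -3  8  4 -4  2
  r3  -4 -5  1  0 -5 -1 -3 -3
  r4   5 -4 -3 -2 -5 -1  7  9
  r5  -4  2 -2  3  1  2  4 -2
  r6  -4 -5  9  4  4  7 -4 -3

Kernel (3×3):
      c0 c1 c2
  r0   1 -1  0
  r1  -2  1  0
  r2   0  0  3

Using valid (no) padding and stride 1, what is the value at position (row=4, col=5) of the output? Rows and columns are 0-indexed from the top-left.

The receptive field on the input at this output position is [-1 7 9 / 2 4 -2 / 7 -4 -3]. Elementwise product with the kernel and sum: -1·1 + 7·-1 + 2·-2 + 4·1 + -3·3.

-17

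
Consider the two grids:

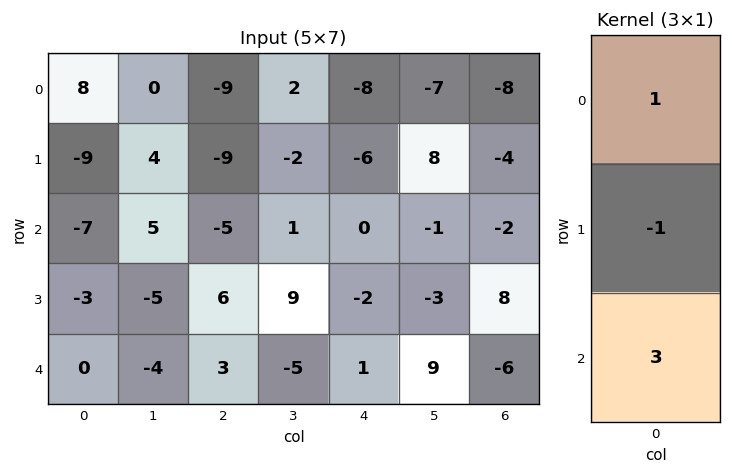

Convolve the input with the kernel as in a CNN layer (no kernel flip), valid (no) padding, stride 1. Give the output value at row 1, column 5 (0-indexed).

The receptive field on the input at this output position is [8 / -1 / -3]. Elementwise product with the kernel and sum: 8·1 + -1·-1 + -3·3.

0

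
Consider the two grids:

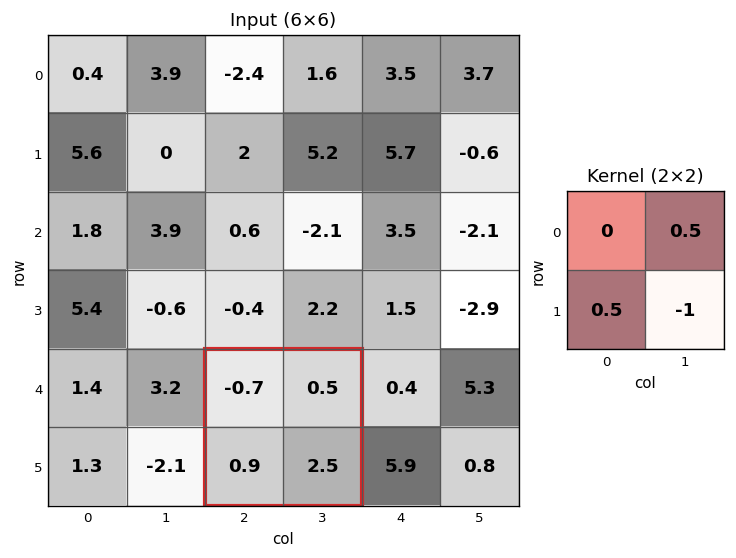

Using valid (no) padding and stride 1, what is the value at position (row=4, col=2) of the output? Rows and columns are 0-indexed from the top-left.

-1.8

The receptive field on the input at this output position is [-0.7 0.5 / 0.9 2.5]. Elementwise product with the kernel and sum: 0.5·0.5 + 0.9·0.5 + 2.5·-1.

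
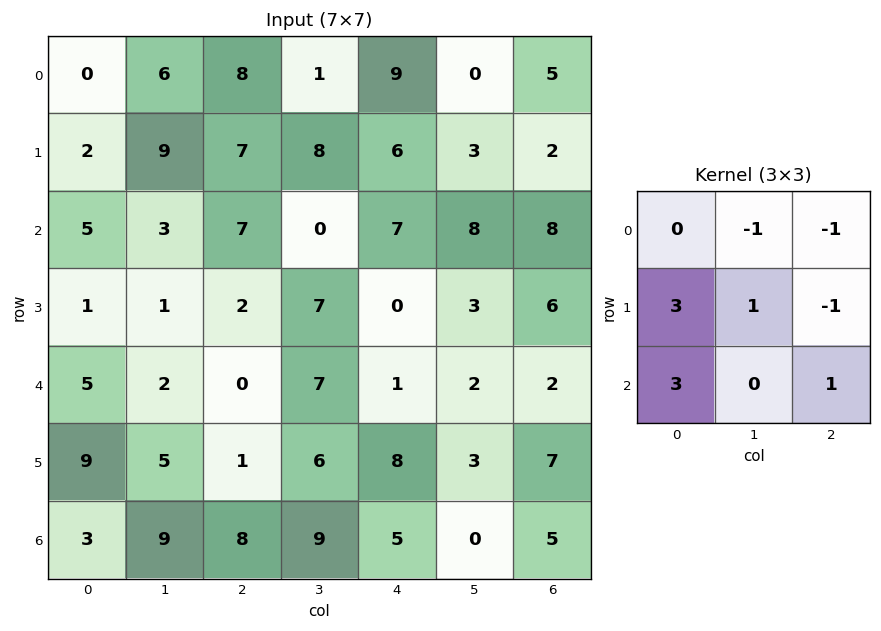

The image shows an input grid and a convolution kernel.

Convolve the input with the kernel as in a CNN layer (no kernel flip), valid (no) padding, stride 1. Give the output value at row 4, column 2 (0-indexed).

22

The receptive field on the input at this output position is [0 7 1 / 1 6 8 / 8 9 5]. Elementwise product with the kernel and sum: 7·-1 + 1·-1 + 1·3 + 6·1 + 8·-1 + 8·3 + 5·1.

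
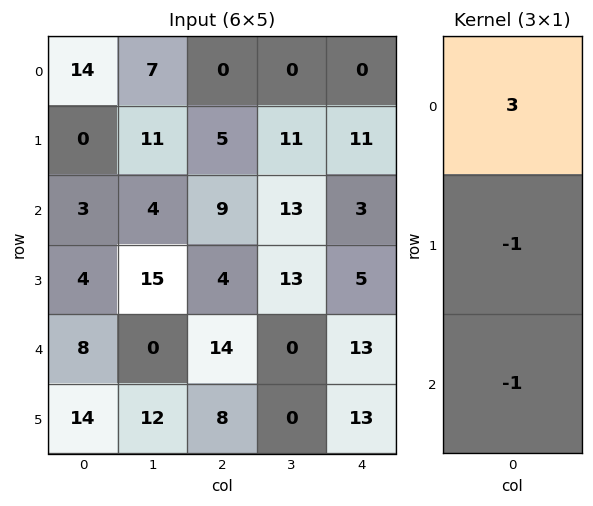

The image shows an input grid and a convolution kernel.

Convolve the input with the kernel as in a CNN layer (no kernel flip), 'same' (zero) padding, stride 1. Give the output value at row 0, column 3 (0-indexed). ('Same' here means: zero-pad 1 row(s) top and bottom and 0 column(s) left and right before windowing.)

The receptive field on the zero-padded input at this output position is [0 / 0 / 11]. Elementwise product with the kernel and sum: 0·3 + 0·-1 + 11·-1.

-11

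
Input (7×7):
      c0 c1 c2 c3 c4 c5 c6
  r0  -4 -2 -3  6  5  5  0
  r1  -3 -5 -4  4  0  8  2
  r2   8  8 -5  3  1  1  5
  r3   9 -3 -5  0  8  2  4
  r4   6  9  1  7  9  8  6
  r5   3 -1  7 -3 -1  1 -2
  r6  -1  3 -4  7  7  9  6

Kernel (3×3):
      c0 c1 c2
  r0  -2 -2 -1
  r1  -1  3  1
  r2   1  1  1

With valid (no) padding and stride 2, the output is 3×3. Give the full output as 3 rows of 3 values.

10 4 13
-34 33 16
-32 -32 -16

Output[0,0]: The receptive field on the input at this output position is [-4 -2 -3 / -3 -5 -4 / 8 8 -5]. Elementwise product with the kernel and sum: -4·-2 + -2·-2 + -3·-1 + -3·-1 + -5·3 + -4·1 + 8·1 + 8·1 + -5·1.
Output[0,1]: The receptive field on the input at this output position is [-3 6 5 / -4 4 0 / -5 3 1]. Elementwise product with the kernel and sum: -3·-2 + 6·-2 + 5·-1 + -4·-1 + 4·3 + 0·1 + -5·1 + 3·1 + 1·1.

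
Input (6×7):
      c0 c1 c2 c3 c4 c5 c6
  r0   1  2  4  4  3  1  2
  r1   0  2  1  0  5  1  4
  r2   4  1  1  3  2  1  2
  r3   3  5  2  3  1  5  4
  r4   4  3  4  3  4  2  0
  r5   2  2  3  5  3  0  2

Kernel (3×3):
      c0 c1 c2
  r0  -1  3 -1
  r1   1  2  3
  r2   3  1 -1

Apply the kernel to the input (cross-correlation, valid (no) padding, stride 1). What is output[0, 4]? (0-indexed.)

The receptive field on the input at this output position is [3 1 2 / 5 1 4 / 2 1 2]. Elementwise product with the kernel and sum: 3·-1 + 1·3 + 2·-1 + 5·1 + 1·2 + 4·3 + 2·3 + 1·1 + 2·-1.

22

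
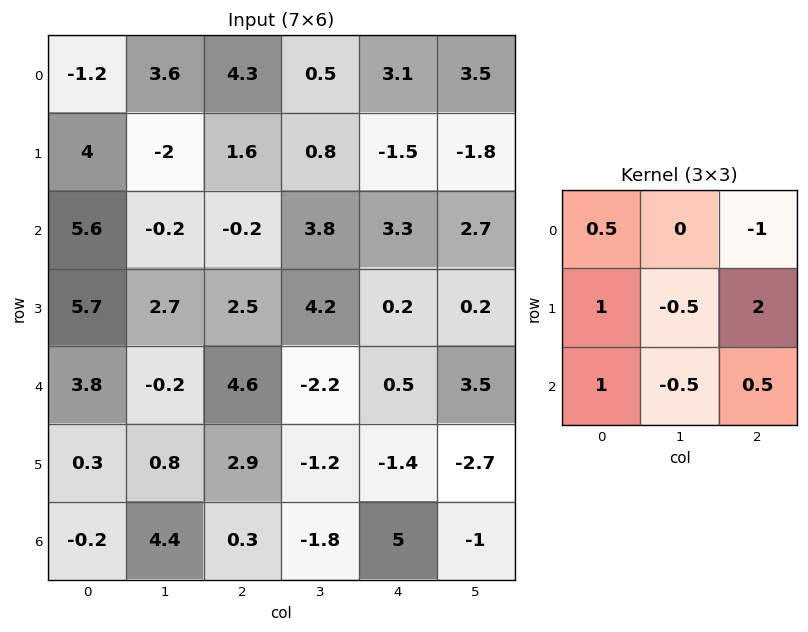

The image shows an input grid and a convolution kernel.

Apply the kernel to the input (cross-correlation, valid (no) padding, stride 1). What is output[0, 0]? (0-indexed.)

The receptive field on the input at this output position is [-1.2 3.6 4.3 / 4 -2 1.6 / 5.6 -0.2 -0.2]. Elementwise product with the kernel and sum: -1.2·0.5 + 4.3·-1 + 4·1 + -2·-0.5 + 1.6·2 + 5.6·1 + -0.2·-0.5 + -0.2·0.5.

8.9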